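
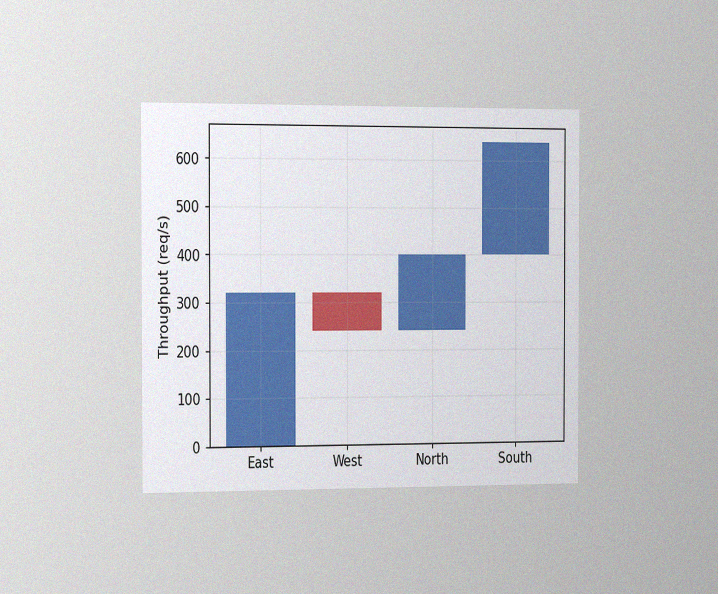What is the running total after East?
The chart is viewed slightly from the left, with some photo noise. After East the running total reaches 320req/s.

320req/s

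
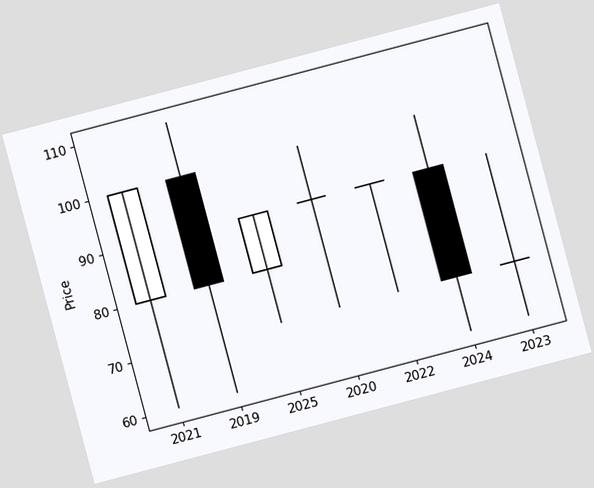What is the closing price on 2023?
70

The chart is tilted about 15° counter-clockwise. The 2023 candle closes at 70.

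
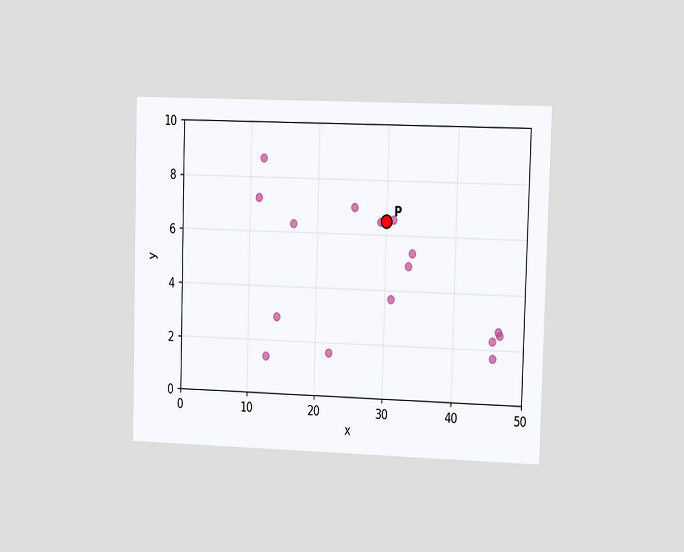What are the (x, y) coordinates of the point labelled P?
The chart is viewed at a slight angle. Following the gridlines from P to each axis, P sits at (30, 6.5).

(30, 6.5)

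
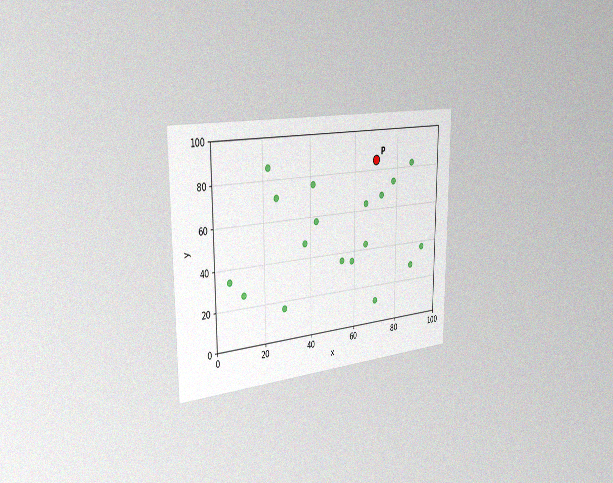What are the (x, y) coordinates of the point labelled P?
The chart is viewed slightly from the left, with some photo noise. Following the gridlines from P to each axis, P sits at (70, 85).

(70, 85)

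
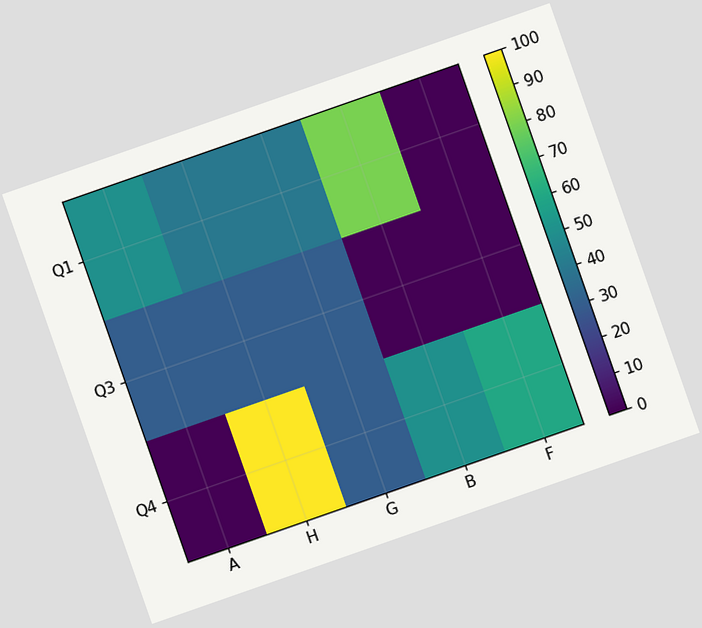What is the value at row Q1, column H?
40

The chart is tilted about 19° counter-clockwise. Matching cell (Q1, H) against the colorbar gives 40.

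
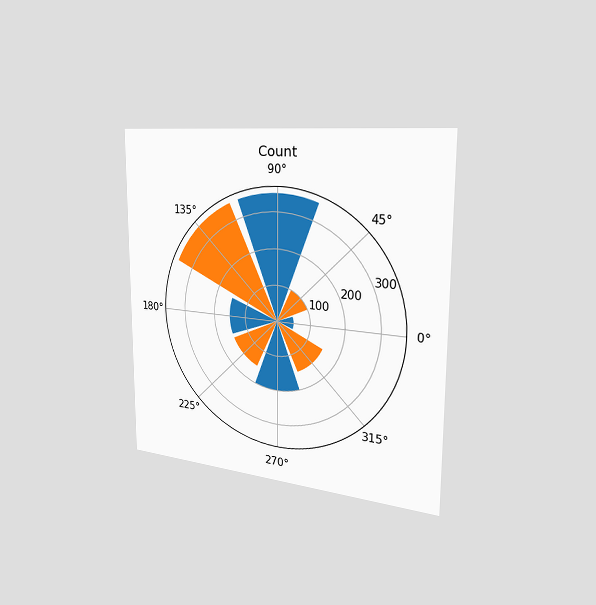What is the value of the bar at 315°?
The chart is viewed slightly from the right. The bar at 315° reaches 150 on the radial axis.

150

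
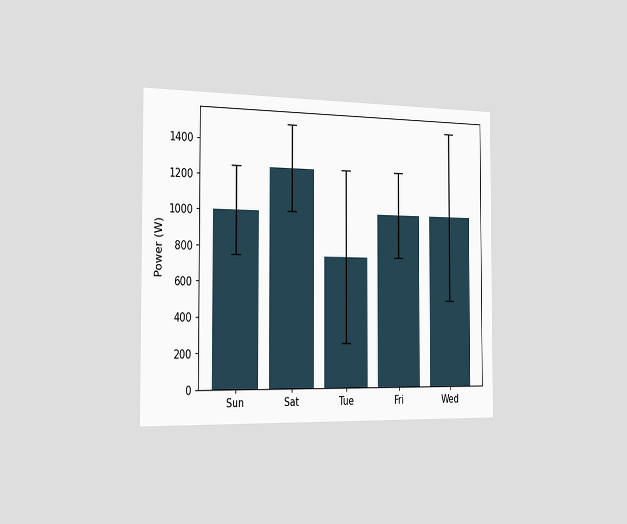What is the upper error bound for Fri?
1250W

The chart is viewed slightly from the left. The Fri bar's upper whisker reaches 1250W.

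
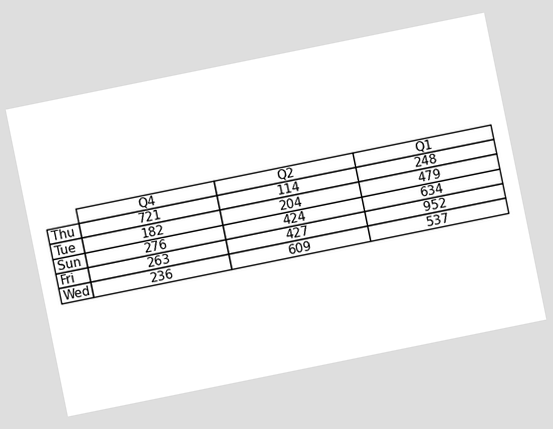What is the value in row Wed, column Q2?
The chart is tilted about 11° counter-clockwise. The (Wed, Q2) cell reads 609.

609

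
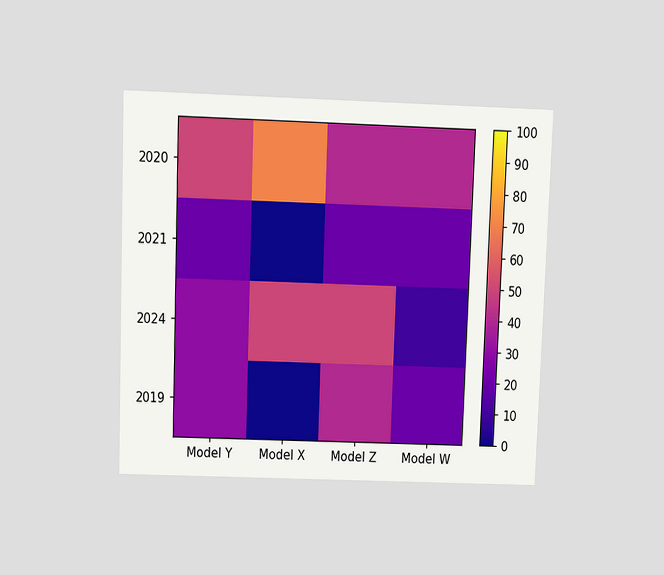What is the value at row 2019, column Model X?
0

The chart is tilted about 2° clockwise and viewed at a slight angle. Matching cell (2019, Model X) against the colorbar gives 0.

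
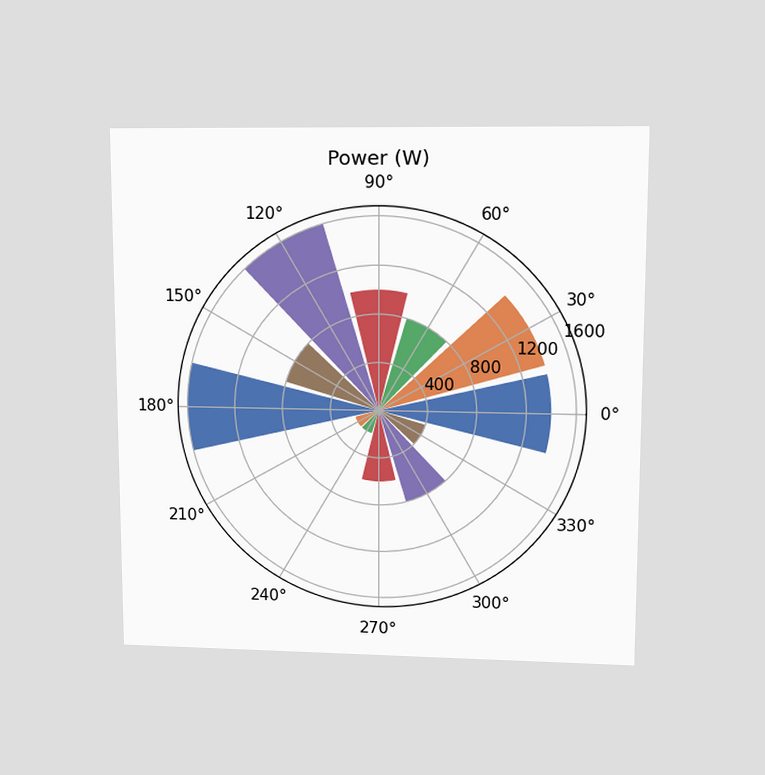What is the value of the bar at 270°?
600W

The chart is viewed at a slight angle. The bar at 270° reaches 600W on the radial axis.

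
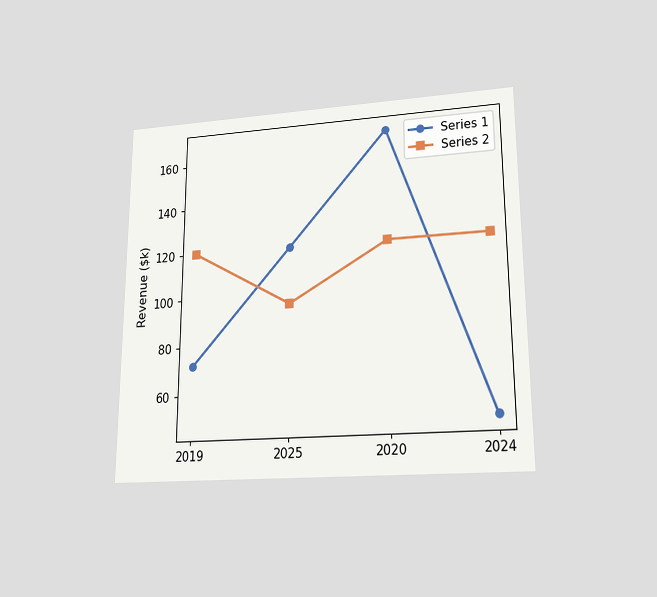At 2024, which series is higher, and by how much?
Series 2, by $72k

The chart is viewed slightly from below. At 2024, Series 2 sits above the other line by $72k.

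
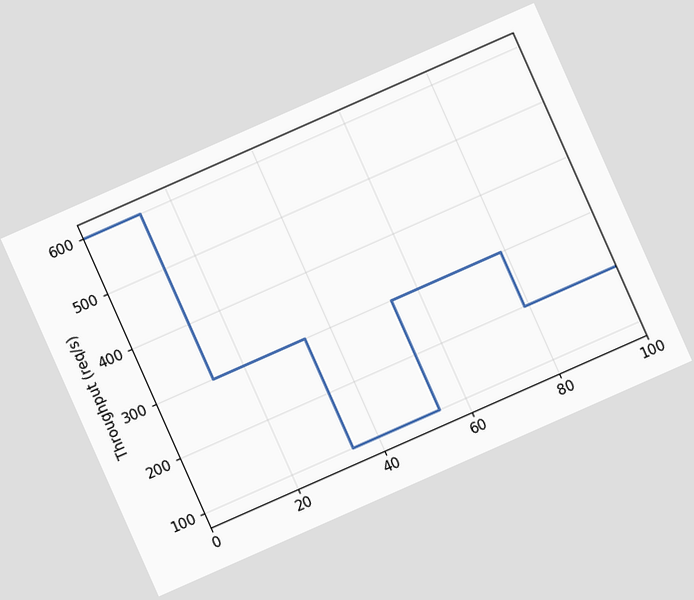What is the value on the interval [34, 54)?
The chart is tilted about 24° counter-clockwise. On [34, 54) the step sits at 100req/s.

100req/s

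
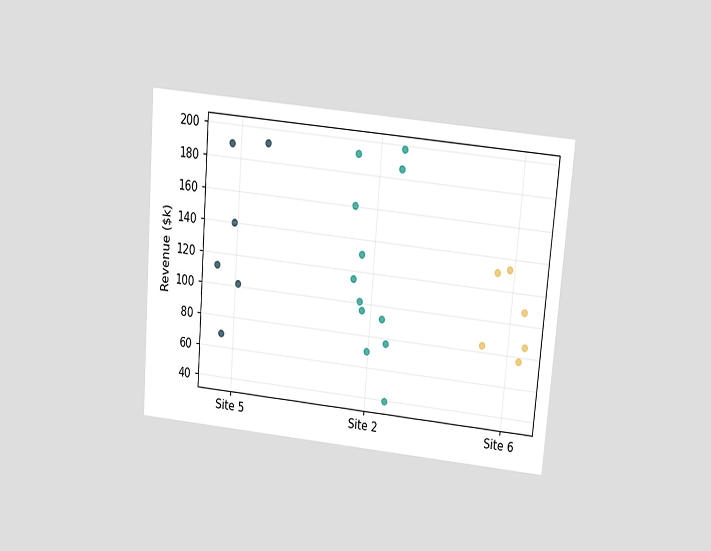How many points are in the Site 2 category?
12

The chart is tilted about 5° clockwise and viewed slightly from above. Counting the markers in the Site 2 column gives 12.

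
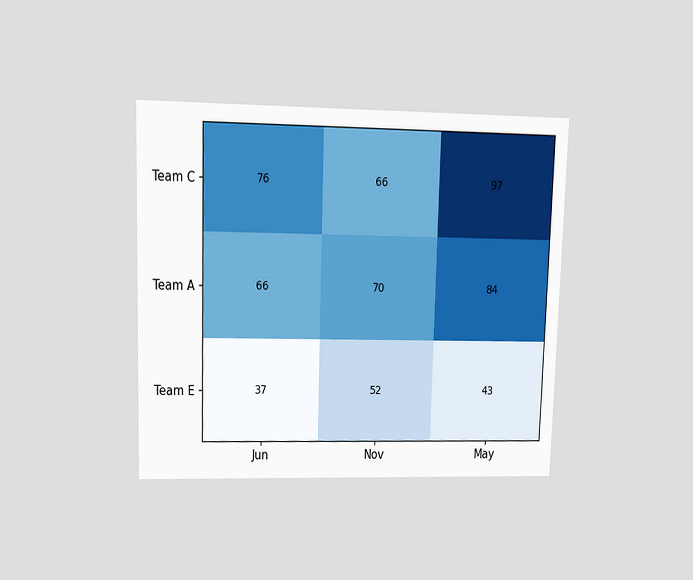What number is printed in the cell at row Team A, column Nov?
70

The chart is viewed at a slight angle. The (Team A, Nov) cell reads 70.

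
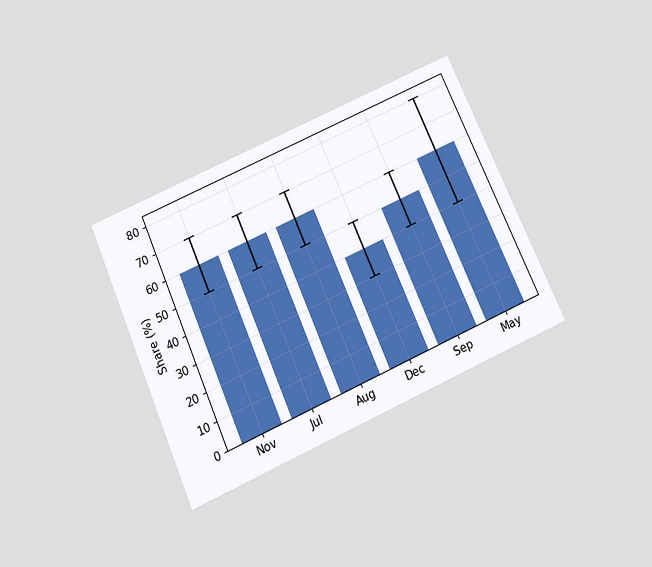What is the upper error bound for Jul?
The chart is tilted about 24° counter-clockwise and viewed slightly from below. The Jul bar's upper whisker reaches 70%.

70%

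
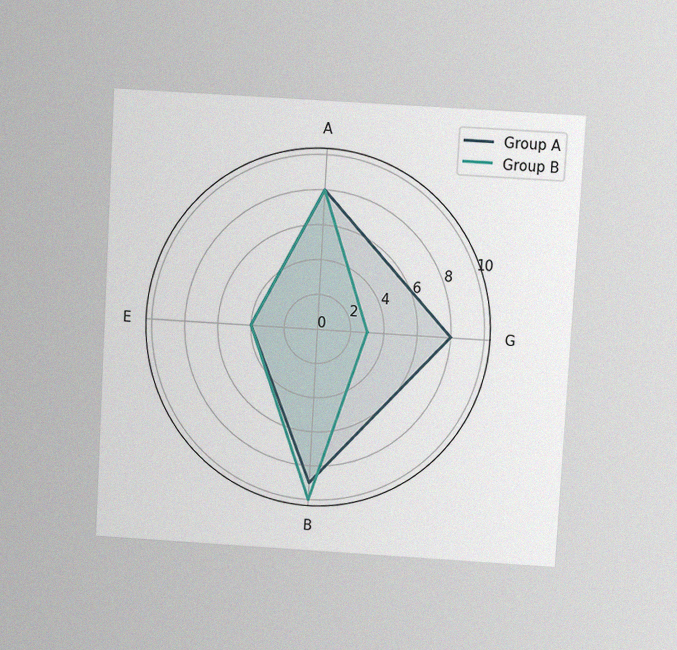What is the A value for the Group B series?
The chart is tilted about 3° clockwise and viewed slightly from above, with some photo noise. On the A axis, Group B reaches 8.

8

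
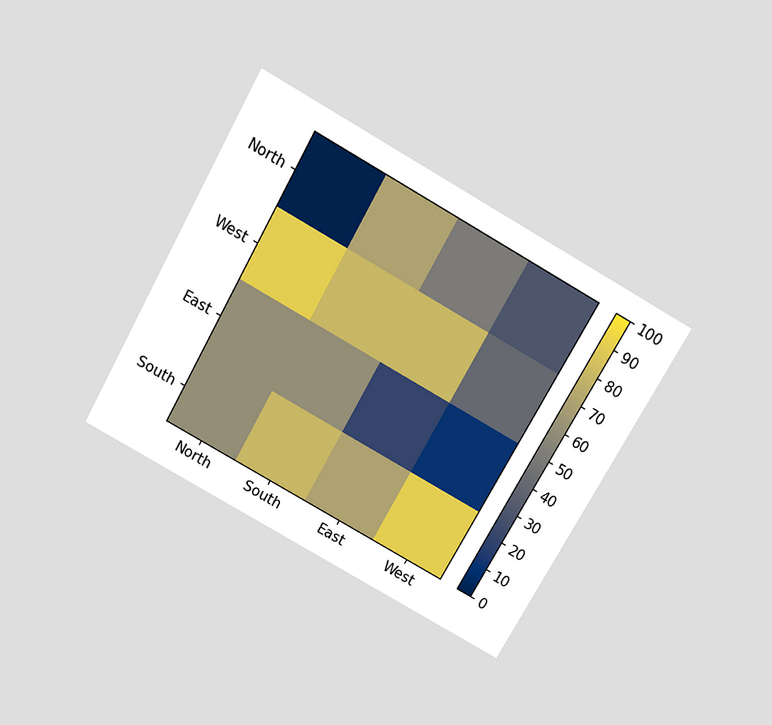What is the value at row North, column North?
The chart is tilted about 29° clockwise and viewed slightly from above. Matching cell (North, North) against the colorbar gives 0.

0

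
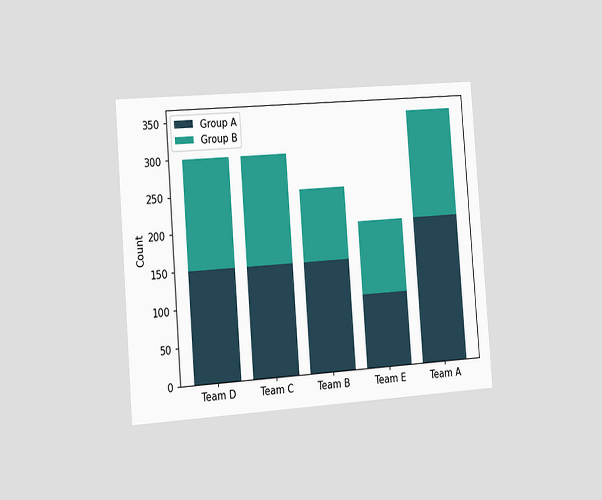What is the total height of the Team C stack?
300

The chart is tilted about 4° counter-clockwise and viewed slightly from the left. The Team C stack's top reaches 300 on the y-axis.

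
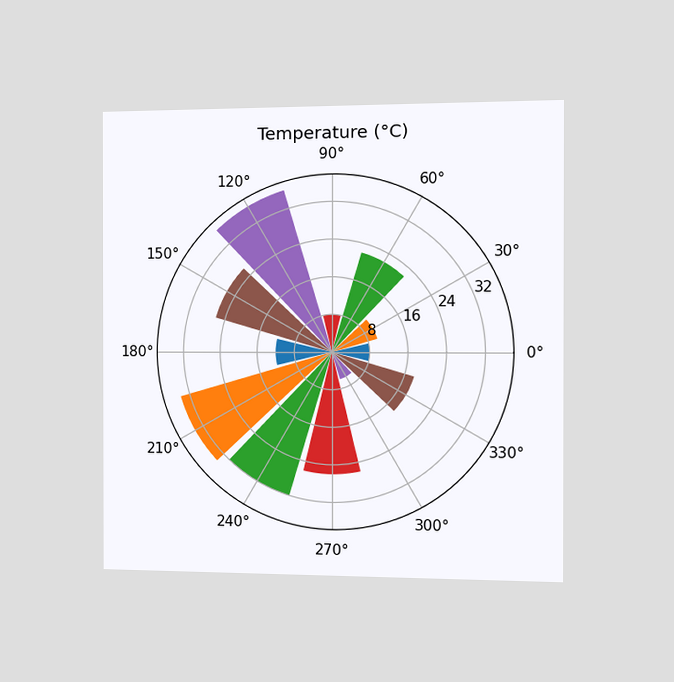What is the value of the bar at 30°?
10°C

The chart is viewed slightly from the right. The bar at 30° reaches 10°C on the radial axis.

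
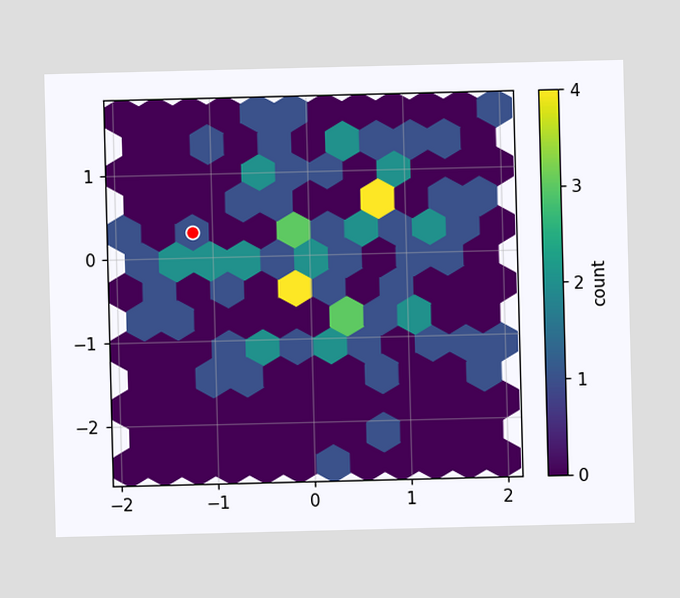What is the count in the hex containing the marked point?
The marked hex reads 1 on the colorbar.

1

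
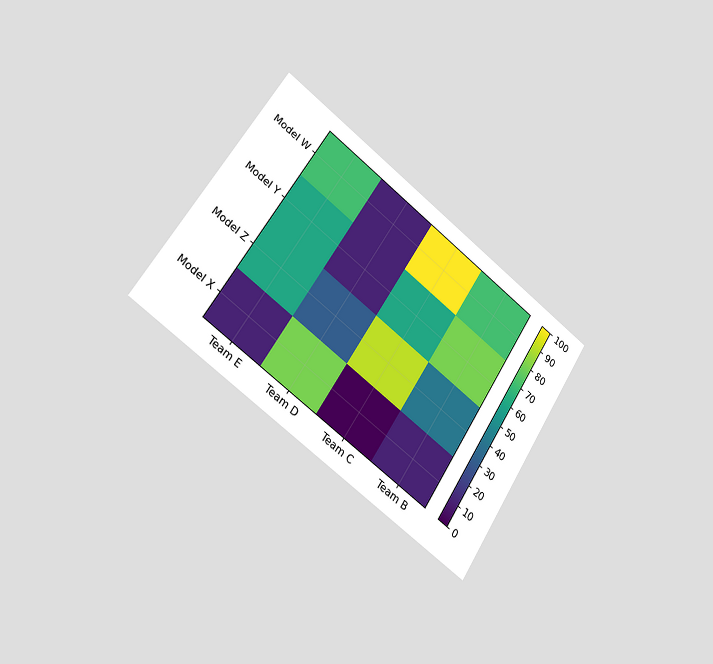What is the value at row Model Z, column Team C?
The chart is tilted about 33° clockwise and viewed slightly from the left. Matching cell (Model Z, Team C) against the colorbar gives 90.

90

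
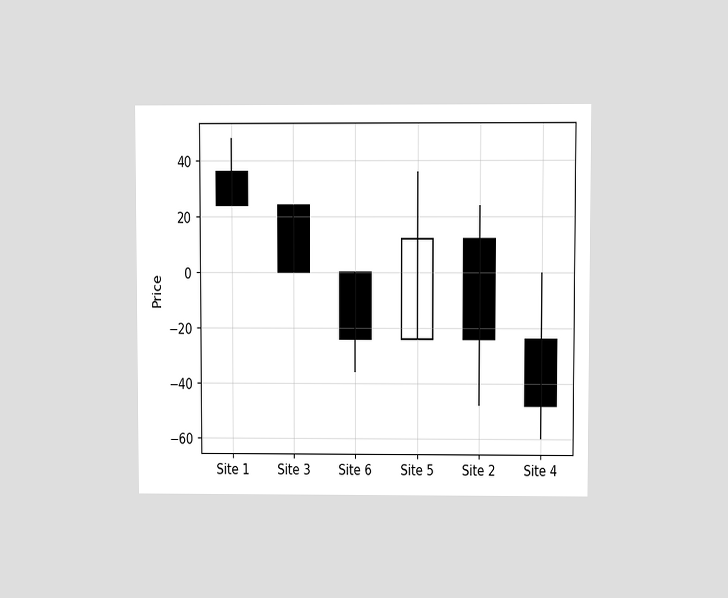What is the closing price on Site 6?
The chart is viewed at a slight angle. The Site 6 candle closes at -24.

-24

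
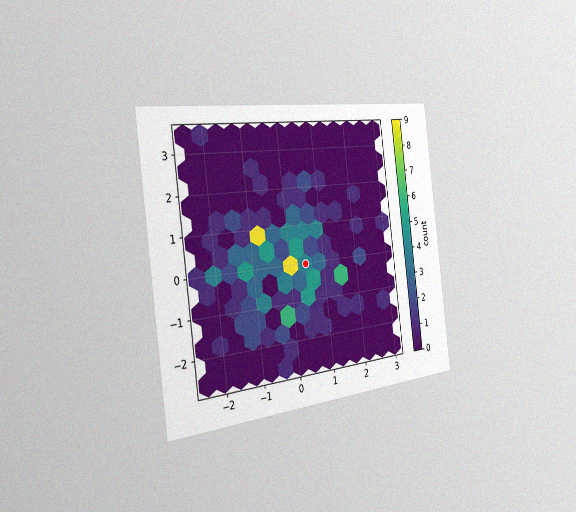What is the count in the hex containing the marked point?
The chart is tilted about 7° counter-clockwise and viewed slightly from the left, with some photo noise. The marked hex reads 4 on the colorbar.

4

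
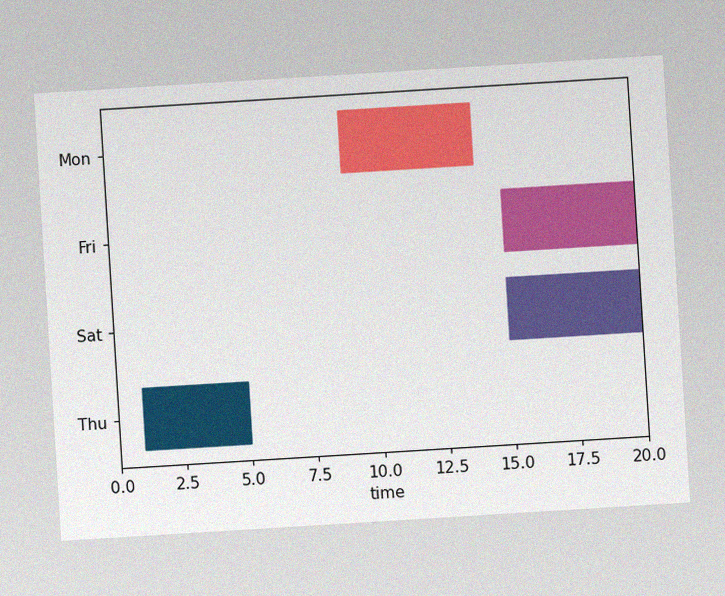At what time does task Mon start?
9

The chart is tilted about 4° counter-clockwise, with some photo noise. The Mon bar begins at t=9.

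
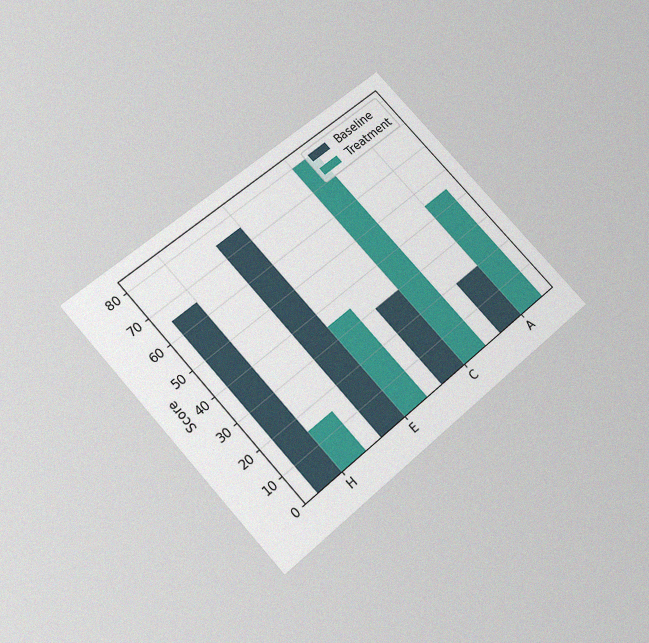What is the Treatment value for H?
15

The chart is tilted about 42° counter-clockwise and viewed slightly from below, with some photo noise. The Treatment bar at H reaches 15 on the y-axis.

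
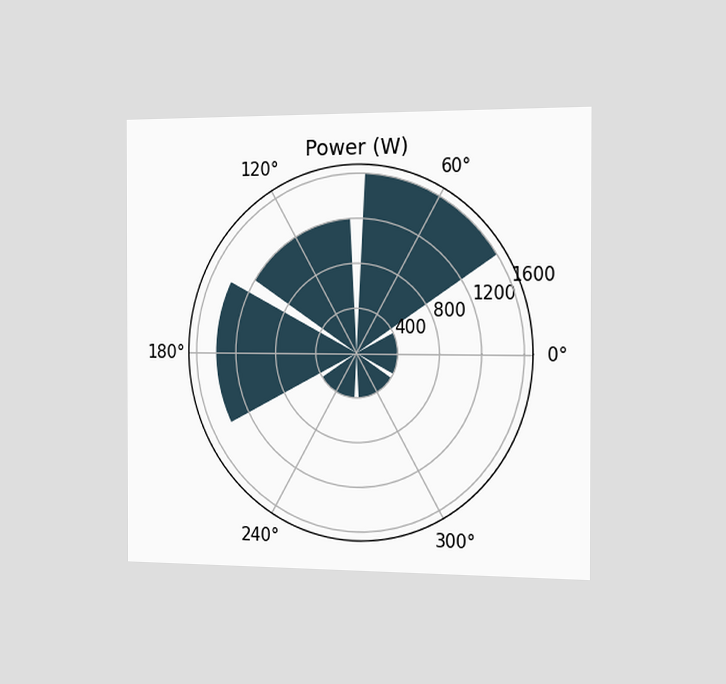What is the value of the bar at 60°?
The chart is viewed slightly from the right. The bar at 60° reaches 1600W on the radial axis.

1600W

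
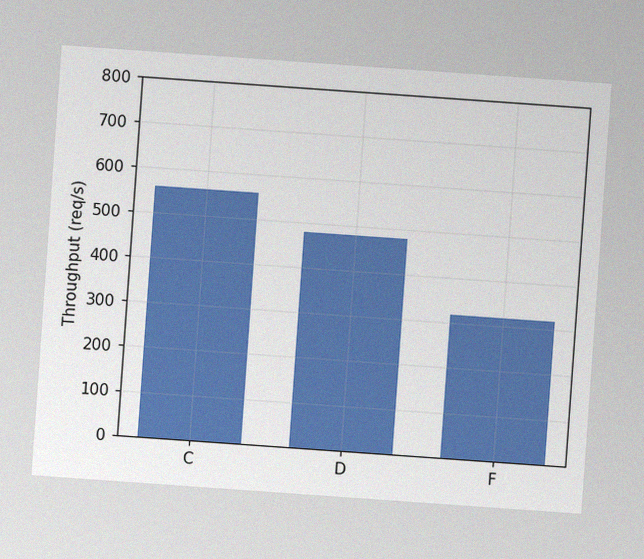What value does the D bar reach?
480req/s

The chart is tilted about 4° clockwise, with some photo noise. Reading along the chart's y-axis, the D bar reaches 480req/s.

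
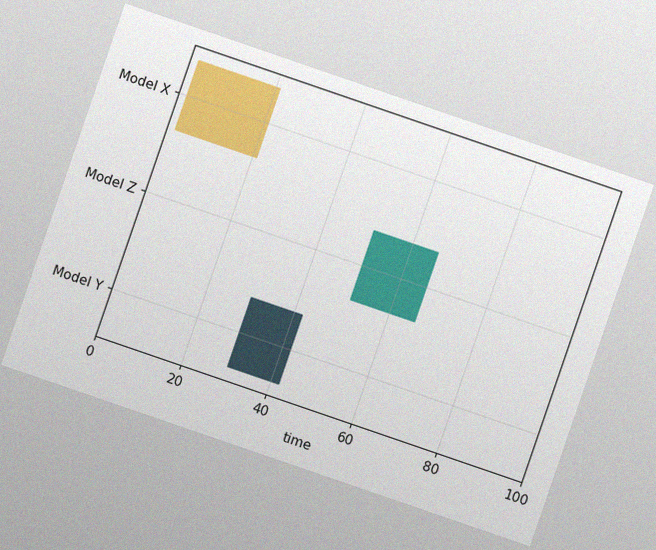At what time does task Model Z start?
51

The chart is tilted about 19° clockwise, with some photo noise. The Model Z bar begins at t=51.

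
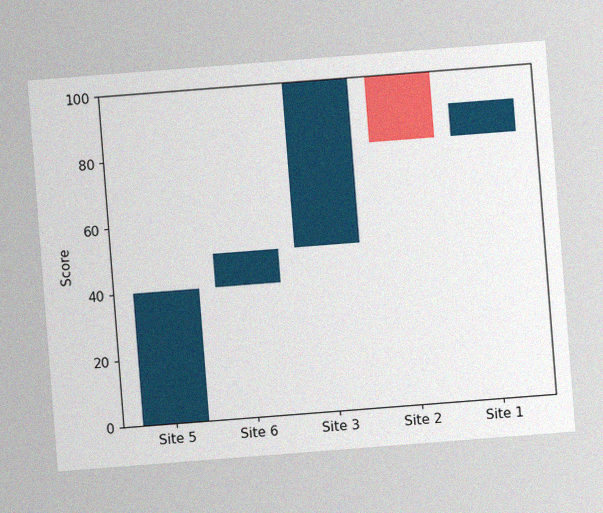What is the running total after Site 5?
The chart is tilted about 4° counter-clockwise, with some photo noise. After Site 5 the running total reaches 40.

40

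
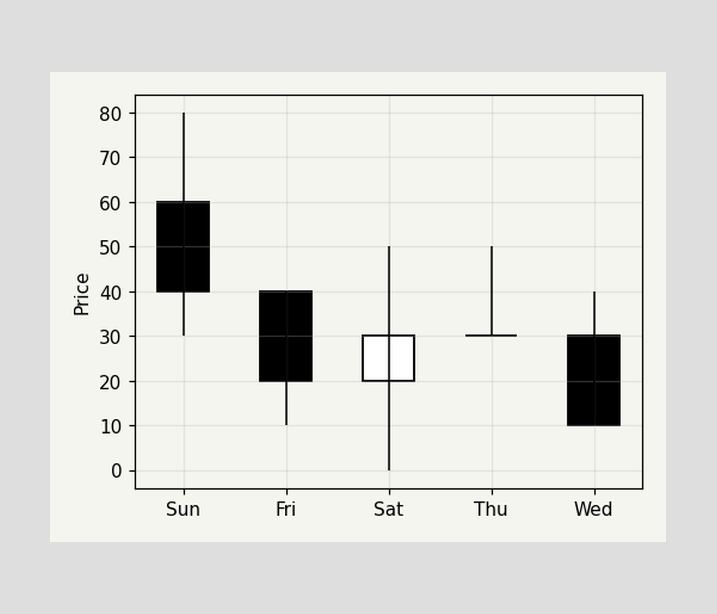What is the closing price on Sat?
30

The Sat candle closes at 30.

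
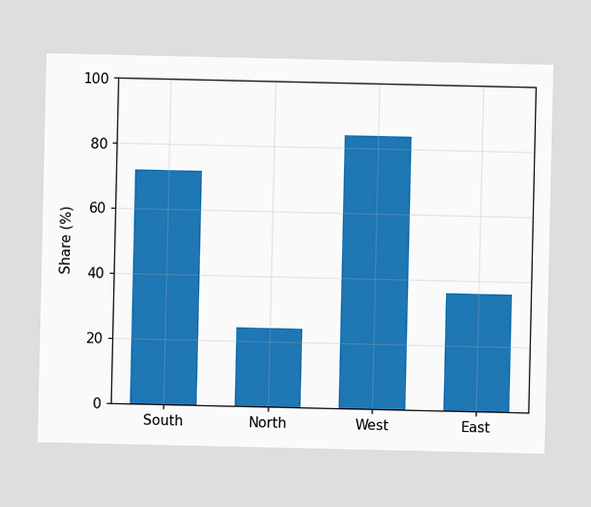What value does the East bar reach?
36%

Reading along the chart's y-axis, the East bar reaches 36%.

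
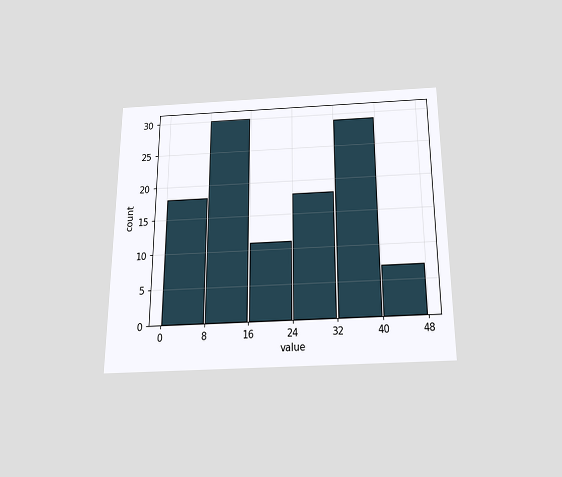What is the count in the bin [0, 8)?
The chart is viewed slightly from below. The [0, 8) bin has height 18.

18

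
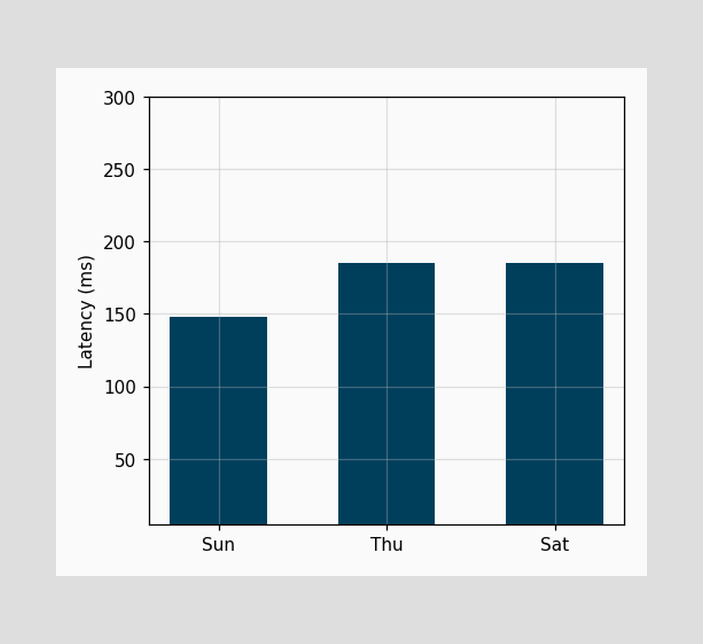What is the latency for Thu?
Reading along the chart's y-axis, the Thu bar reaches 185ms.

185ms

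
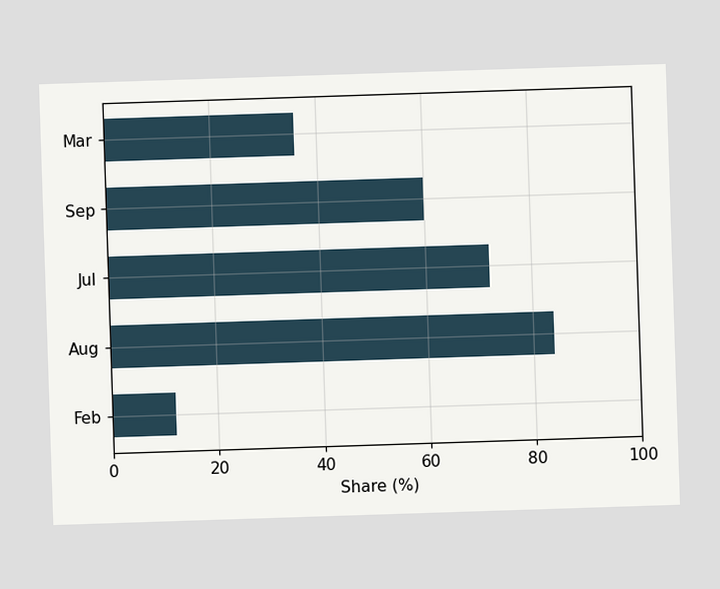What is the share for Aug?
Reading along the chart's x-axis, the Aug bar reaches 84%.

84%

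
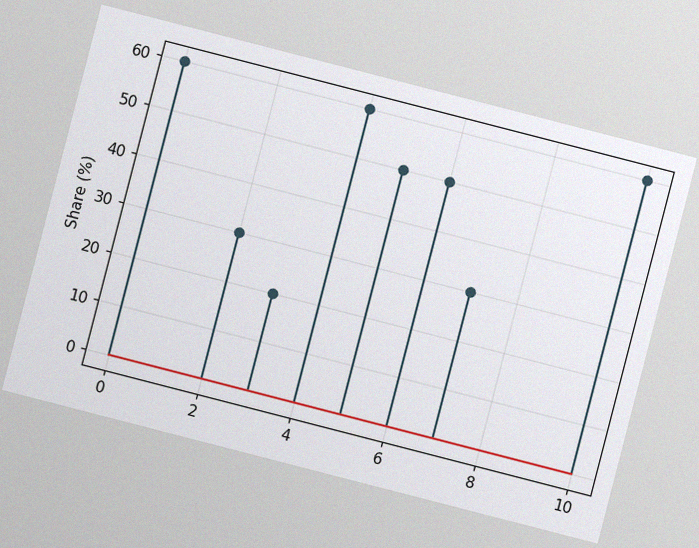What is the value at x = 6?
50%

The chart is tilted about 14° clockwise, with some photo noise. The stem at x=6 reaches 50%.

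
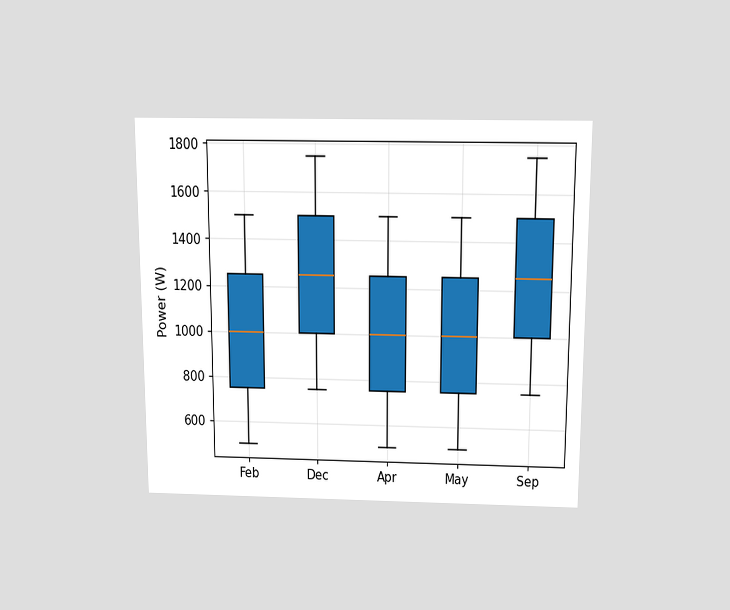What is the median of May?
The chart is viewed slightly from above. The median line in the May box sits at 1000W.

1000W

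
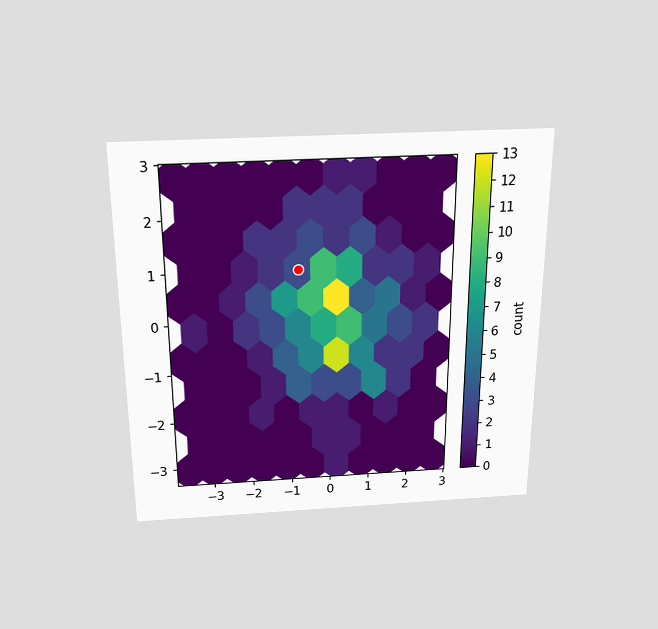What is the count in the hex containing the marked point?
The chart is viewed slightly from above. The marked hex reads 3 on the colorbar.

3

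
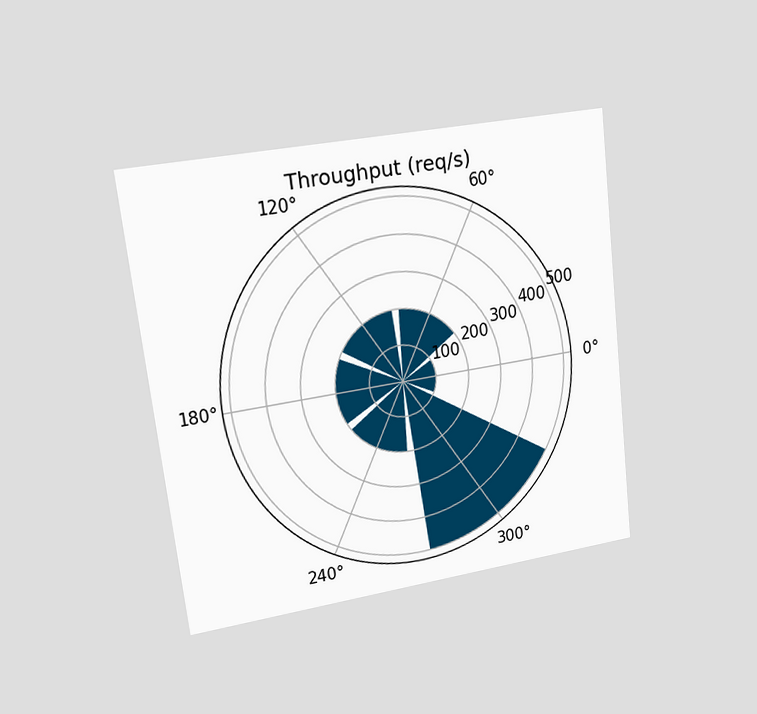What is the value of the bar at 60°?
The chart is tilted about 7° counter-clockwise and viewed at a slight angle. The bar at 60° reaches 200req/s on the radial axis.

200req/s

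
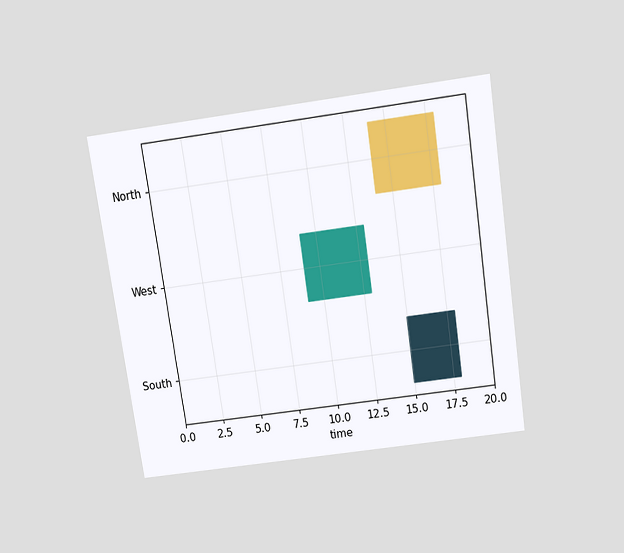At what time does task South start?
15

The chart is tilted about 8° counter-clockwise and viewed slightly from above. The South bar begins at t=15.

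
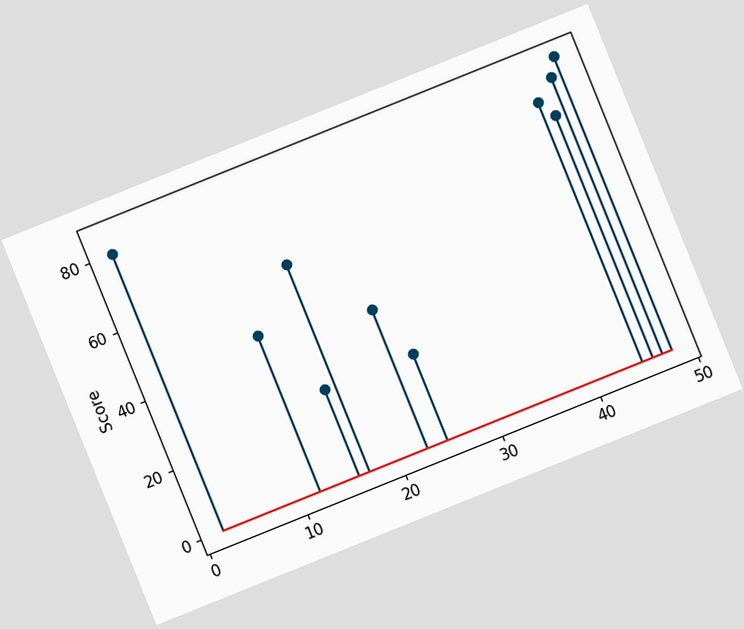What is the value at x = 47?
The chart is tilted about 22° counter-clockwise. The stem at x=47 reaches 80.

80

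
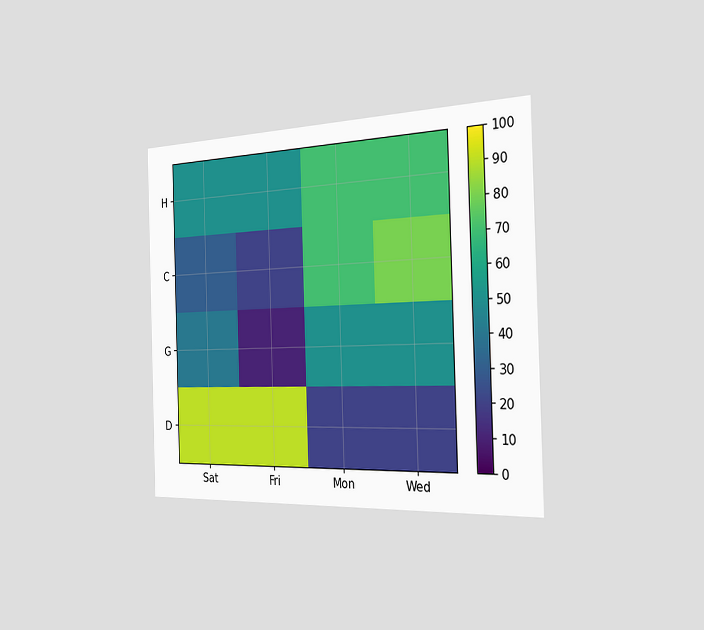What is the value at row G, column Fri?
The chart is viewed slightly from the right. Matching cell (G, Fri) against the colorbar gives 10.

10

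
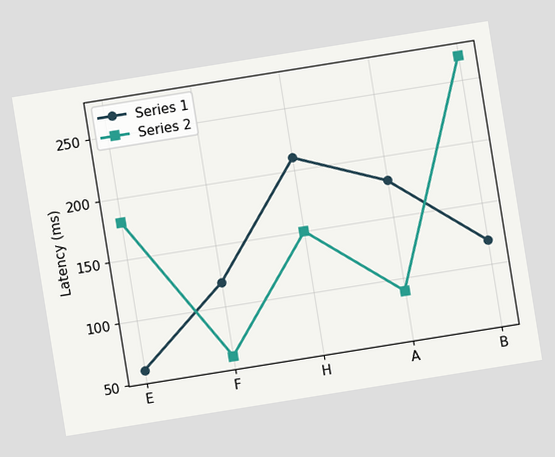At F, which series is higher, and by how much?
Series 1, by 60ms

The chart is tilted about 9° counter-clockwise. At F, Series 1 sits above the other line by 60ms.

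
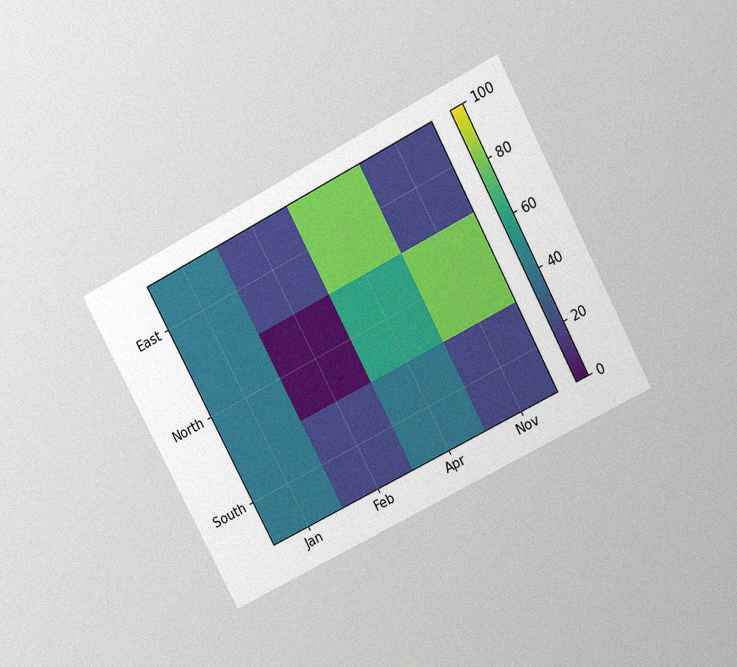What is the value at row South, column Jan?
The chart is tilted about 28° counter-clockwise and viewed slightly from above, with some photo noise. Matching cell (South, Jan) against the colorbar gives 40.

40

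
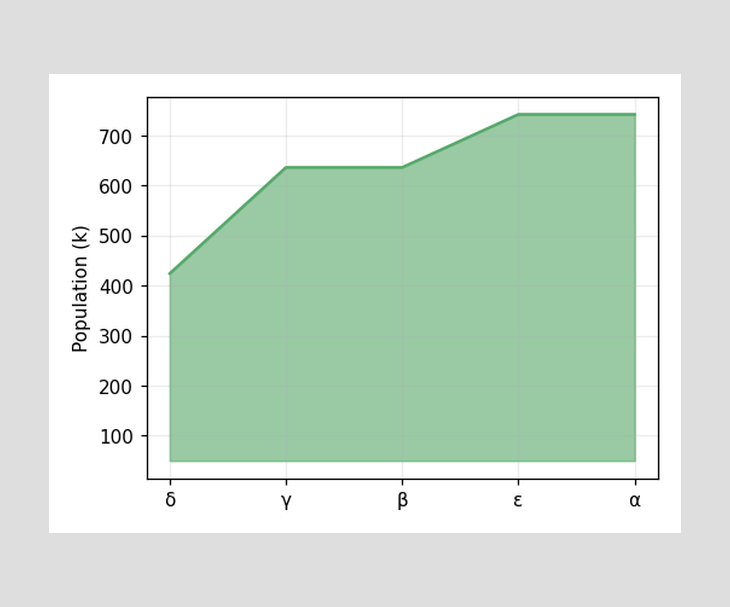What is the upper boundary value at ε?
742k

At ε the upper boundary is at 742k.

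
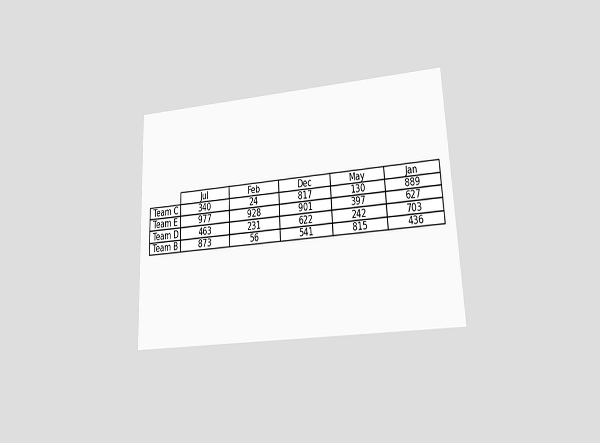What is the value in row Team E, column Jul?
977

The chart is tilted about 3° counter-clockwise and viewed at a slight angle. The (Team E, Jul) cell reads 977.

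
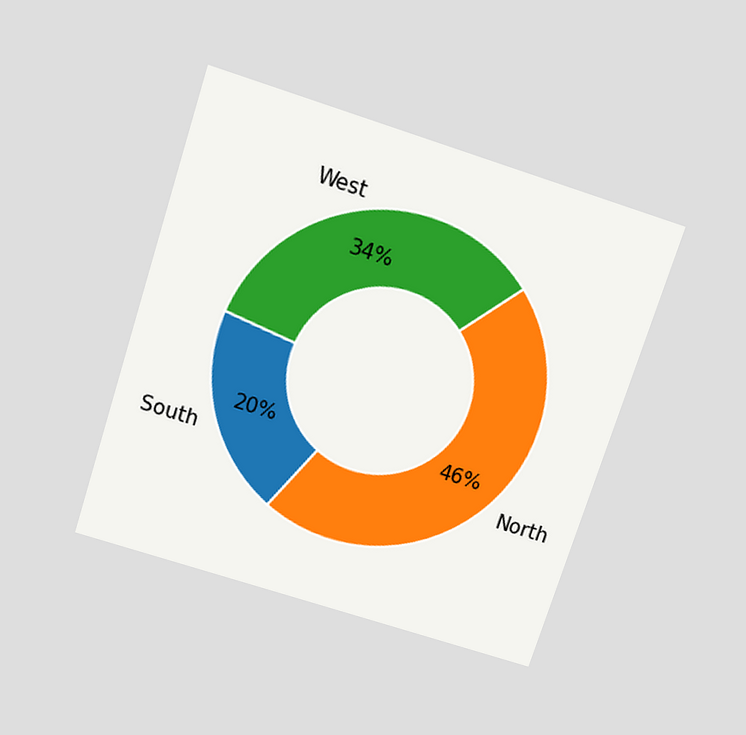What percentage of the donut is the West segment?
The chart is tilted about 18° clockwise and viewed slightly from above. The West segment takes up 34% of the ring.

34%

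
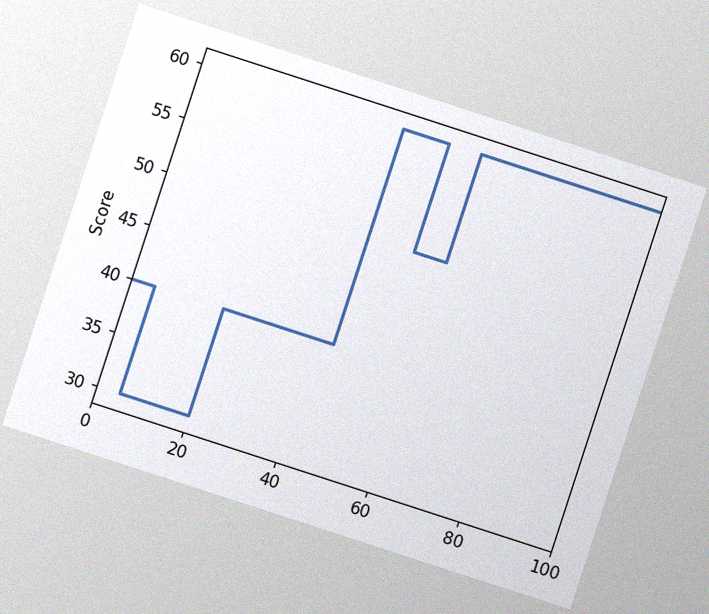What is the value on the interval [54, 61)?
The chart is tilted about 18° clockwise, with some photo noise. On [54, 61) the step sits at 50.

50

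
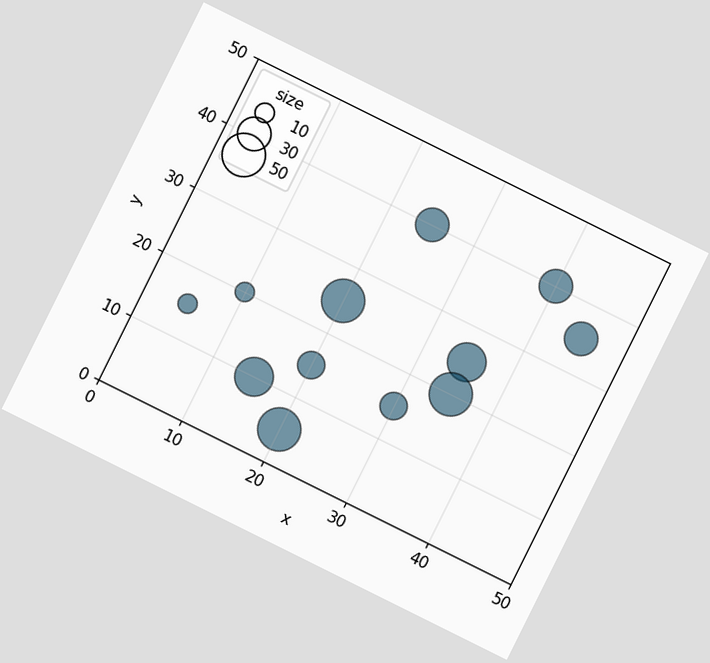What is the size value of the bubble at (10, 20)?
The chart is tilted about 26° clockwise. Matching the bubble at (10, 20) against the size legend gives 10.

10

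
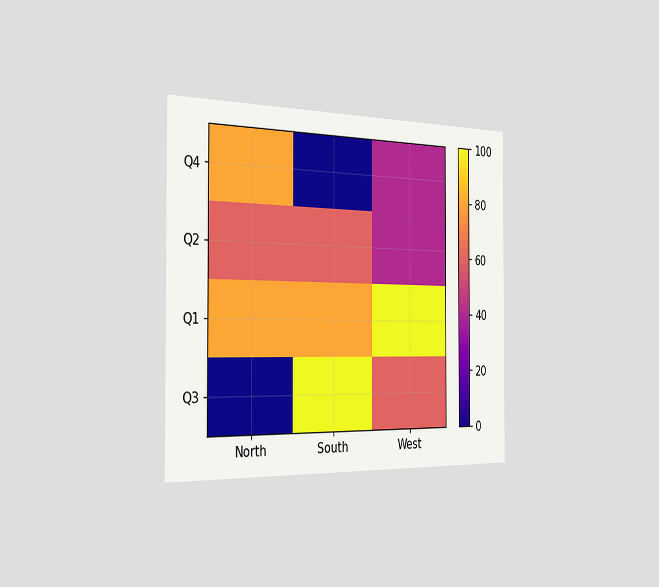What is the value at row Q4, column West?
40

The chart is viewed slightly from the left. Matching cell (Q4, West) against the colorbar gives 40.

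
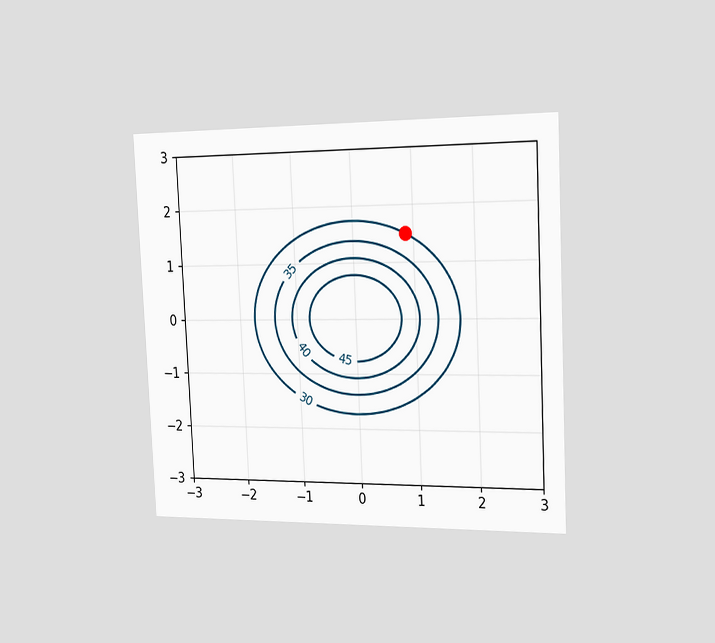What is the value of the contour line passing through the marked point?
30

The chart is tilted about 3° counter-clockwise and viewed slightly from the right. The marked point sits on the contour labelled 30.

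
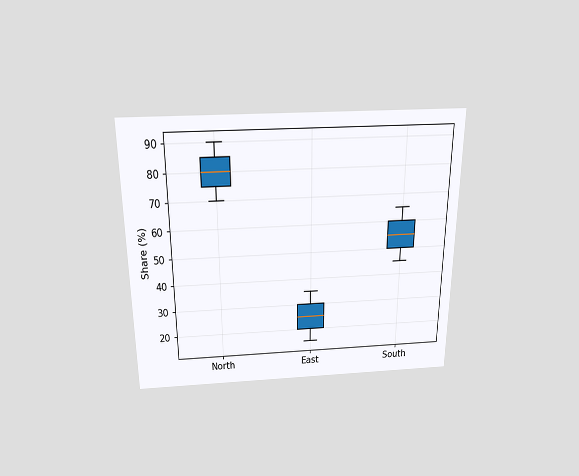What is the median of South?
55%

The chart is viewed slightly from above. The median line in the South box sits at 55%.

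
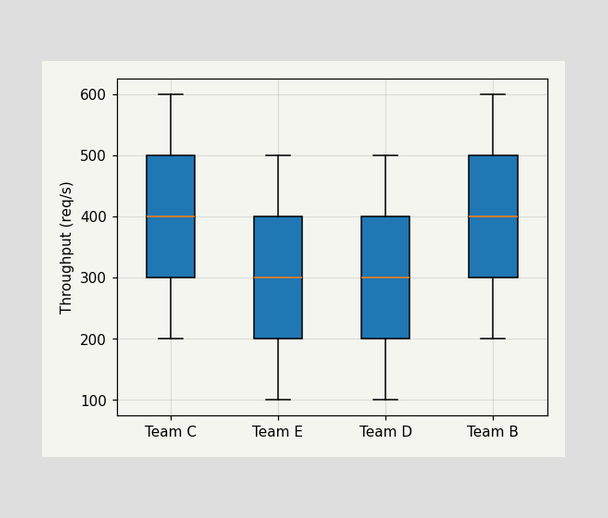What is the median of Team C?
400req/s

The median line in the Team C box sits at 400req/s.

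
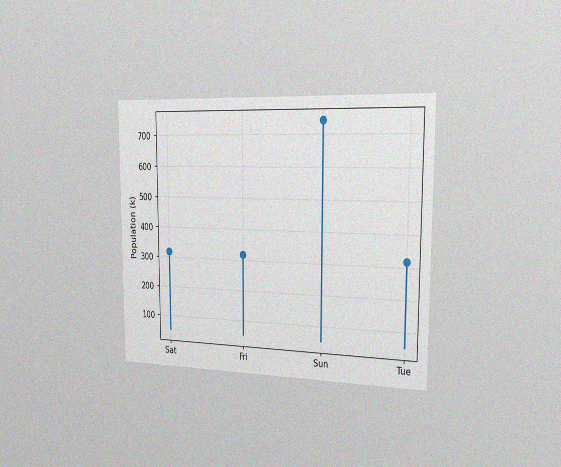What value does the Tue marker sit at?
318k

The chart is viewed slightly from the right, with some photo noise. The Tue marker sits at 318k.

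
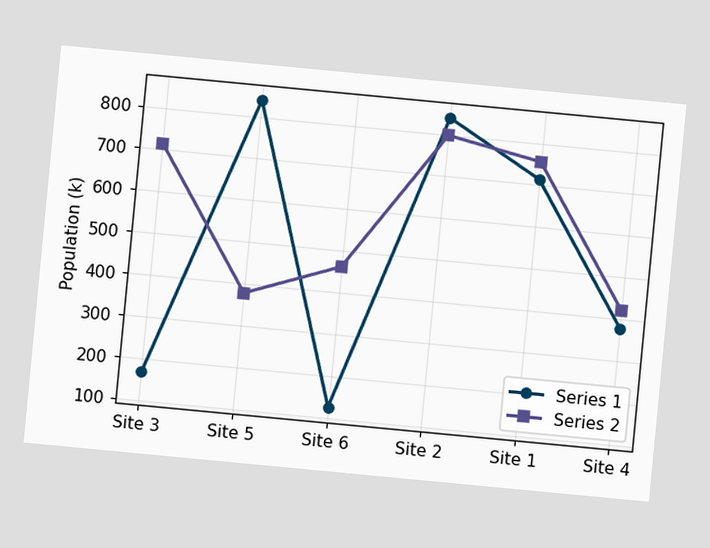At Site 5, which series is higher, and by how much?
Series 1, by 462k

The chart is tilted about 5° clockwise. At Site 5, Series 1 sits above the other line by 462k.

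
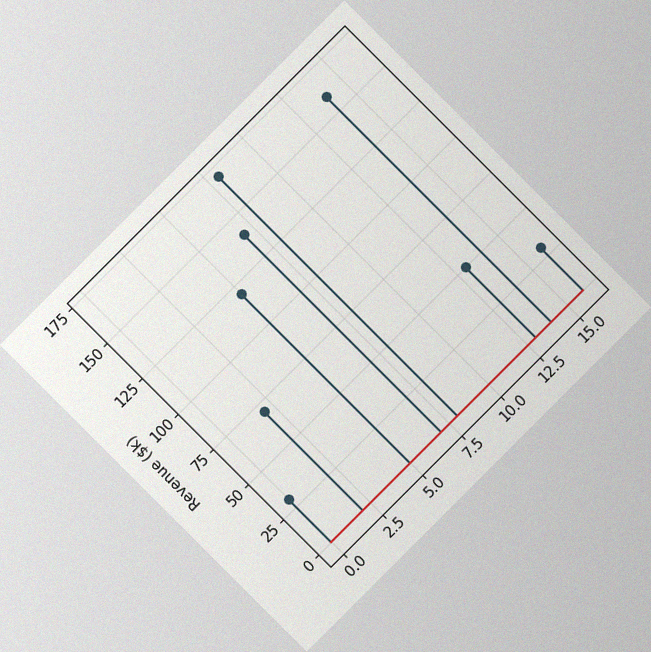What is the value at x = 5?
$120k

The chart is tilted about 45° counter-clockwise, with some photo noise. The stem at x=5 reaches $120k.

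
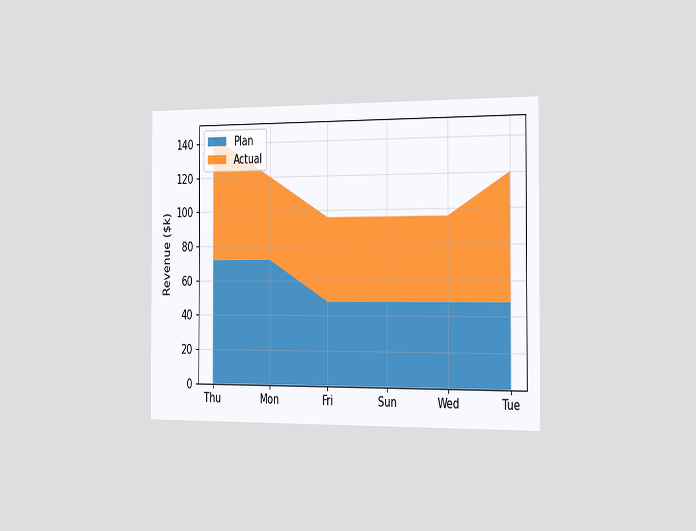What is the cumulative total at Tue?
The chart is viewed slightly from the right. The stacked total at Tue reaches $120k.

$120k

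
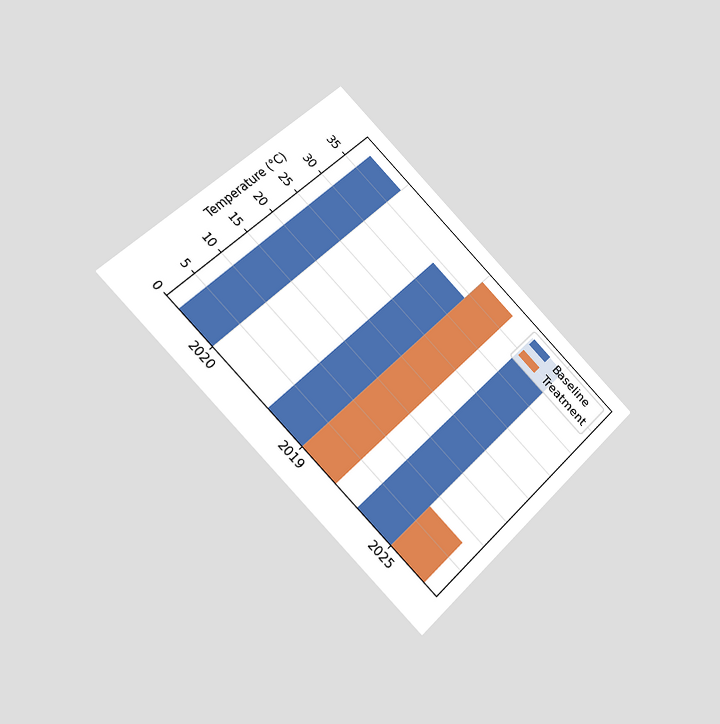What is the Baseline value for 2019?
34°C

The chart is tilted about 45° clockwise and viewed at a slight angle. The Baseline bar at 2019 reaches 34°C on the y-axis.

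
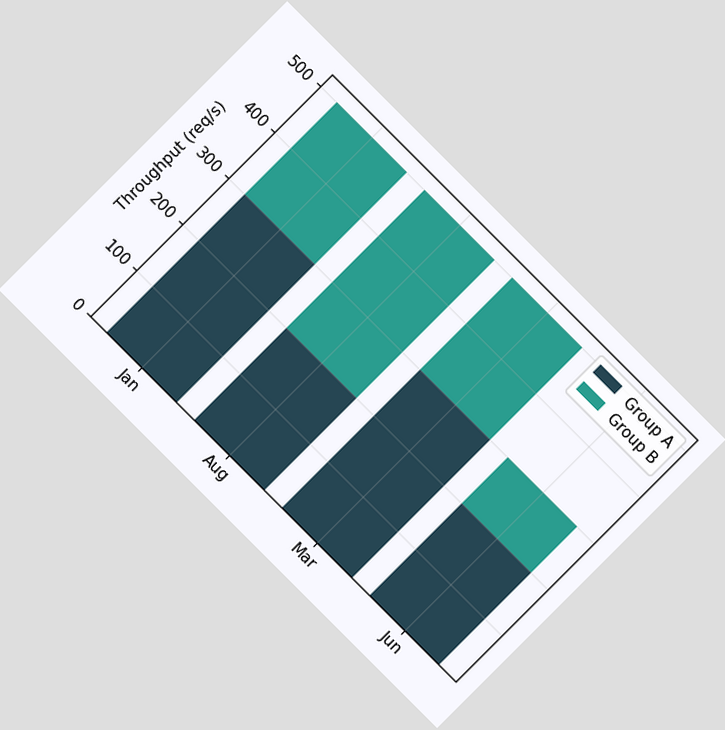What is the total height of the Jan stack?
The chart is tilted about 45° clockwise. The Jan stack's top reaches 500req/s on the y-axis.

500req/s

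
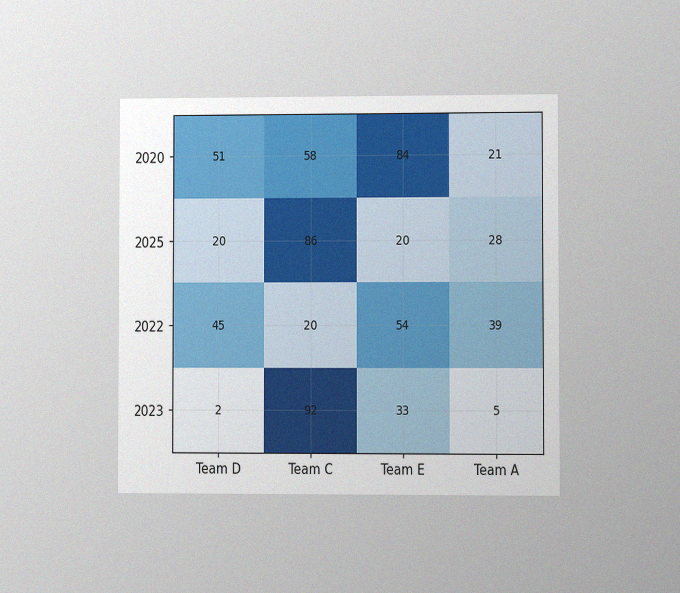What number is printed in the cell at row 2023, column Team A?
The chart is viewed at a slight angle, with some photo noise. The (2023, Team A) cell reads 5.

5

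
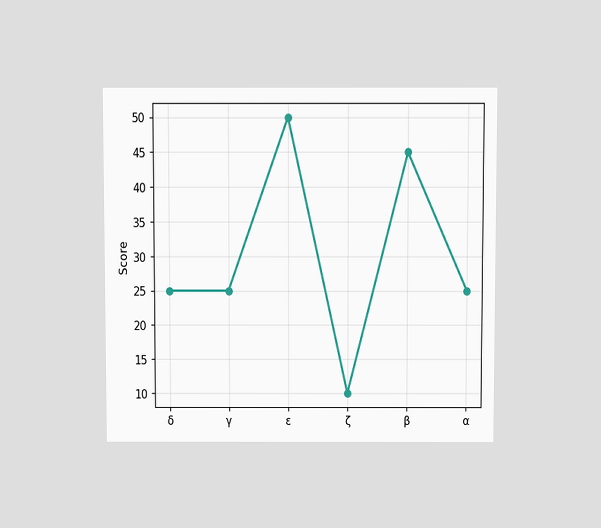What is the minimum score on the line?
10

The chart is viewed slightly from above. The lowest point is at ζ, and reading across to the y-axis gives 10.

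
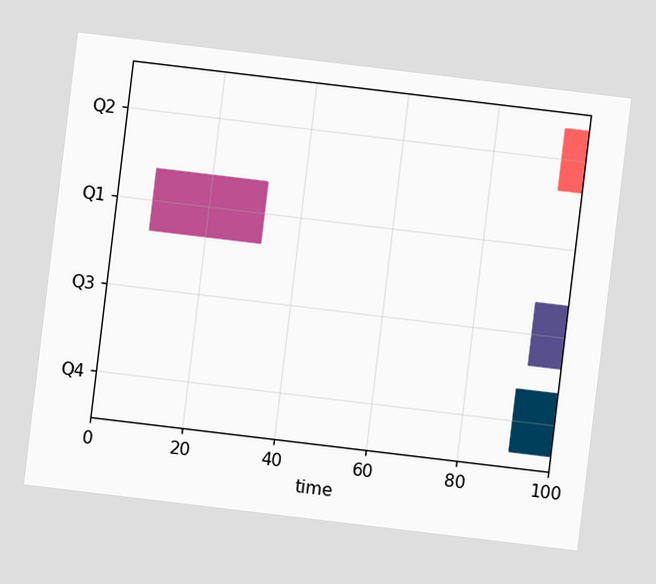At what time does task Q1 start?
8

The chart is tilted about 7° clockwise. The Q1 bar begins at t=8.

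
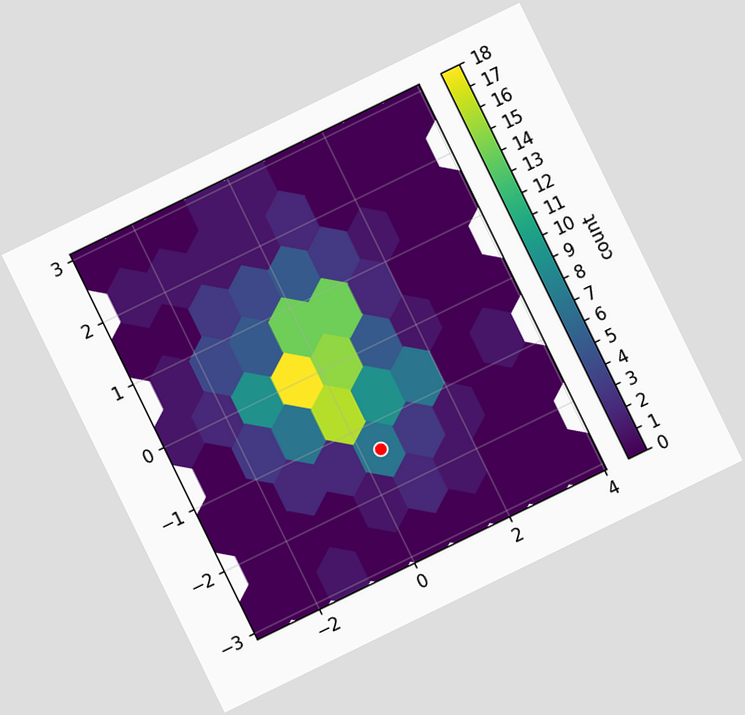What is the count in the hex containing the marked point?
The chart is tilted about 26° counter-clockwise. The marked hex reads 7 on the colorbar.

7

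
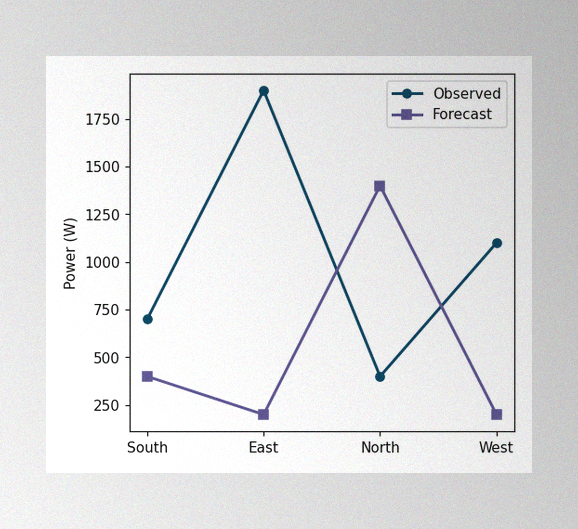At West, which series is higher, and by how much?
Observed, by 900W

The image has some photo noise and uneven lighting. At West, Observed sits above the other line by 900W.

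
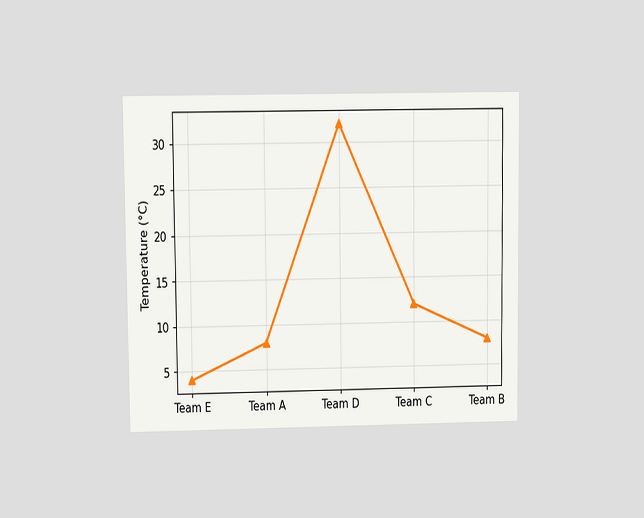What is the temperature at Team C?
The chart is viewed at a slight angle. At Team C, the line is at 12°C.

12°C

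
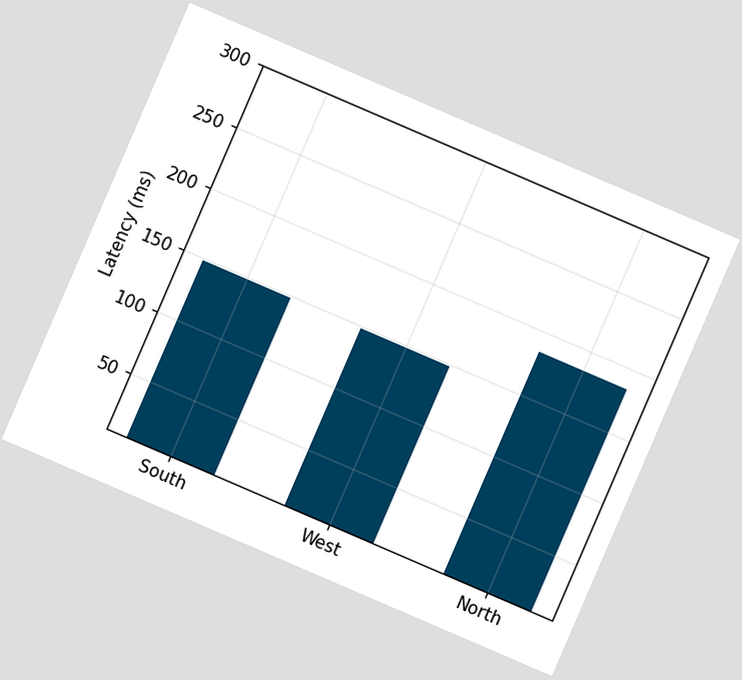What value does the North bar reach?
The chart is tilted about 23° clockwise. Reading along the chart's y-axis, the North bar reaches 185ms.

185ms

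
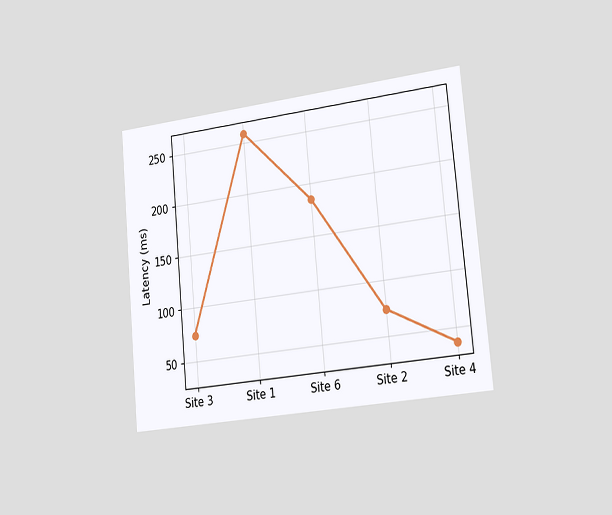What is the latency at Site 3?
74ms

The chart is tilted about 5° counter-clockwise and viewed slightly from the right. At Site 3, the line is at 74ms.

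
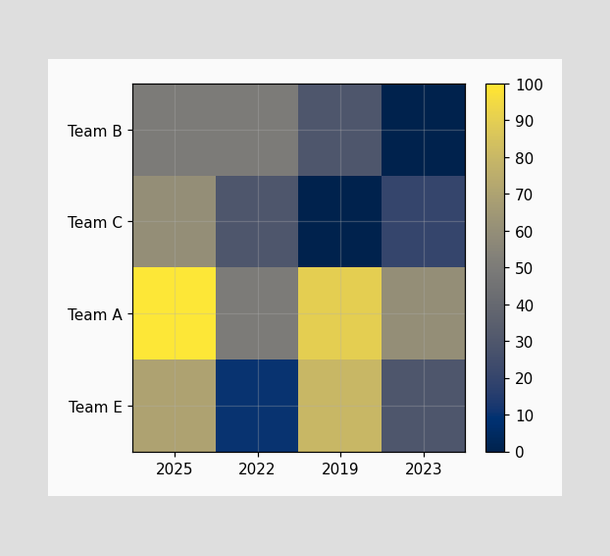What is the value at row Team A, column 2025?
100

Matching cell (Team A, 2025) against the colorbar gives 100.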